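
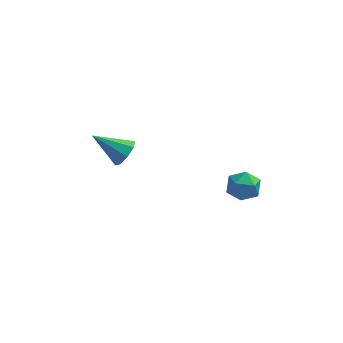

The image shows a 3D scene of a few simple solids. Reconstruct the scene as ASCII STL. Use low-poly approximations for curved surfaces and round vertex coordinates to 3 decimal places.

solid 
facet normal 0.363 0.761 0.538
outer loop
vertex 3.3 0.19 -2.318
vertex 3.458 -0.441 -1.532
vertex 4.191 -0.299 -2.227
endloop
endfacet
facet normal 0.487 0.859 -0.158
outer loop
vertex 3.3 0.19 -2.318
vertex 4.191 -0.299 -2.227
vertex 3.746 -0.215 -3.141
endloop
endfacet
facet normal -0.141 0.856 -0.497
outer loop
vertex 3.3 0.19 -2.318
vertex 3.746 -0.215 -3.141
vertex 2.739 -0.305 -3.011
endloop
endfacet
facet normal -0.653 0.757 -0.012
outer loop
vertex 3.3 0.19 -2.318
vertex 2.739 -0.305 -3.011
vertex 2.56 -0.444 -2.016
endloop
endfacet
facet normal -0.341 0.698 0.629
outer loop
vertex 3.3 0.19 -2.318
vertex 2.56 -0.444 -2.016
vertex 3.458 -0.441 -1.532
endloop
endfacet
facet normal 0.867 0.303 -0.394
outer loop
vertex 3.746 -0.215 -3.141
vertex 4.191 -0.299 -2.227
vertex 4.18 -1.096 -2.864
endloop
endfacet
facet normal 0.666 0.145 0.732
outer loop
vertex 4.191 -0.299 -2.227
vertex 3.458 -0.441 -1.532
vertex 4.001 -1.235 -1.869
endloop
endfacet
facet normal -0.474 0.043 0.879
outer loop
vertex 3.458 -0.441 -1.532
vertex 2.56 -0.444 -2.016
vertex 2.994 -1.325 -1.739
endloop
endfacet
facet normal -0.978 0.139 -0.157
outer loop
vertex 2.56 -0.444 -2.016
vertex 2.739 -0.305 -3.011
vertex 2.549 -1.241 -2.653
endloop
endfacet
facet normal -0.148 0.299 -0.943
outer loop
vertex 2.739 -0.305 -3.011
vertex 3.746 -0.215 -3.141
vertex 3.282 -1.099 -3.348
endloop
endfacet
facet normal 0.653 -0.757 0.012
outer loop
vertex 3.44 -1.73 -2.562
vertex 4.18 -1.096 -2.864
vertex 4.001 -1.235 -1.869
endloop
endfacet
facet normal 0.141 -0.856 0.497
outer loop
vertex 3.44 -1.73 -2.562
vertex 4.001 -1.235 -1.869
vertex 2.994 -1.325 -1.739
endloop
endfacet
facet normal -0.487 -0.859 0.158
outer loop
vertex 3.44 -1.73 -2.562
vertex 2.994 -1.325 -1.739
vertex 2.549 -1.241 -2.653
endloop
endfacet
facet normal -0.363 -0.761 -0.538
outer loop
vertex 3.44 -1.73 -2.562
vertex 2.549 -1.241 -2.653
vertex 3.282 -1.099 -3.348
endloop
endfacet
facet normal 0.341 -0.698 -0.629
outer loop
vertex 3.44 -1.73 -2.562
vertex 3.282 -1.099 -3.348
vertex 4.18 -1.096 -2.864
endloop
endfacet
facet normal 0.978 -0.139 0.157
outer loop
vertex 4.001 -1.235 -1.869
vertex 4.18 -1.096 -2.864
vertex 4.191 -0.299 -2.227
endloop
endfacet
facet normal 0.148 -0.299 0.943
outer loop
vertex 2.994 -1.325 -1.739
vertex 4.001 -1.235 -1.869
vertex 3.458 -0.441 -1.532
endloop
endfacet
facet normal -0.867 -0.303 0.394
outer loop
vertex 2.549 -1.241 -2.653
vertex 2.994 -1.325 -1.739
vertex 2.56 -0.444 -2.016
endloop
endfacet
facet normal -0.666 -0.145 -0.732
outer loop
vertex 3.282 -1.099 -3.348
vertex 2.549 -1.241 -2.653
vertex 2.739 -0.305 -3.011
endloop
endfacet
facet normal 0.474 -0.043 -0.879
outer loop
vertex 4.18 -1.096 -2.864
vertex 3.282 -1.099 -3.348
vertex 3.746 -0.215 -3.141
endloop
endfacet
facet normal 0.828 -0.036 -0.560
outer loop
vertex -2.25 -1.363 0.537
vertex -2.733 -1.186 -0.189
vertex -2.303 -0.695 0.416
endloop
endfacet
facet normal 0.210 0.190 0.959
outer loop
vertex -2.25 -1.363 0.537
vertex -2.303 -0.695 0.416
vertex -4.447 -1.114 0.969
endloop
endfacet
facet normal 0.827 -0.034 -0.560
outer loop
vertex -2.303 -0.695 0.416
vertex -2.733 -1.186 -0.189
vertex -2.609 -0.314 -0.059
endloop
endfacet
facet normal 0.008 0.782 0.623
outer loop
vertex -2.303 -0.695 0.416
vertex -2.609 -0.314 -0.059
vertex -4.447 -1.114 0.969
endloop
endfacet
facet normal 0.828 -0.034 -0.560
outer loop
vertex -2.609 -0.314 -0.059
vertex -2.733 -1.186 -0.189
vertex -2.987 -0.444 -0.61
endloop
endfacet
facet normal -0.379 0.924 0.042
outer loop
vertex -2.609 -0.314 -0.059
vertex -2.987 -0.444 -0.61
vertex -4.447 -1.114 0.969
endloop
endfacet
facet normal 0.828 -0.034 -0.559
outer loop
vertex -2.987 -0.444 -0.61
vertex -2.733 -1.186 -0.189
vertex -3.216 -1.008 -0.915
endloop
endfacet
facet normal -0.722 0.532 -0.442
outer loop
vertex -2.987 -0.444 -0.61
vertex -3.216 -1.008 -0.915
vertex -4.447 -1.114 0.969
endloop
endfacet
facet normal 0.828 -0.035 -0.559
outer loop
vertex -3.216 -1.008 -0.915
vertex -2.733 -1.186 -0.189
vertex -3.163 -1.676 -0.795
endloop
endfacet
facet normal -0.822 -0.163 -0.546
outer loop
vertex -3.216 -1.008 -0.915
vertex -3.163 -1.676 -0.795
vertex -4.447 -1.114 0.969
endloop
endfacet
facet normal 0.828 -0.034 -0.560
outer loop
vertex -3.163 -1.676 -0.795
vertex -2.733 -1.186 -0.189
vertex -2.857 -2.057 -0.32
endloop
endfacet
facet normal -0.619 -0.757 -0.209
outer loop
vertex -3.163 -1.676 -0.795
vertex -2.857 -2.057 -0.32
vertex -4.447 -1.114 0.969
endloop
endfacet
facet normal 0.828 -0.034 -0.559
outer loop
vertex -2.857 -2.057 -0.32
vertex -2.733 -1.186 -0.189
vertex -2.479 -1.927 0.232
endloop
endfacet
facet normal -0.232 -0.899 0.371
outer loop
vertex -2.857 -2.057 -0.32
vertex -2.479 -1.927 0.232
vertex -4.447 -1.114 0.969
endloop
endfacet
facet normal 0.828 -0.034 -0.559
outer loop
vertex -2.479 -1.927 0.232
vertex -2.733 -1.186 -0.189
vertex -2.25 -1.363 0.537
endloop
endfacet
facet normal 0.111 -0.507 0.855
outer loop
vertex -2.479 -1.927 0.232
vertex -2.25 -1.363 0.537
vertex -4.447 -1.114 0.969
endloop
endfacet

endsolid


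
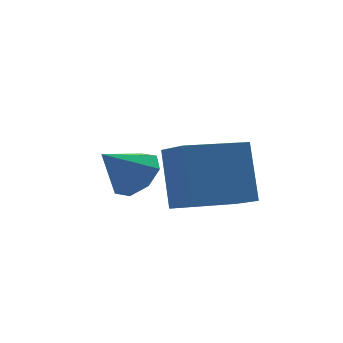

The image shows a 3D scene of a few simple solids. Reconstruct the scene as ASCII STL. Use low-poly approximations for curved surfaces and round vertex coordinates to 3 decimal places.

solid 
facet normal 0.704 0.040 -0.709
outer loop
vertex 1.201 4.466 -0.774
vertex 0.752 3.81 -1.256
vertex 0.727 4.74 -1.229
endloop
endfacet
facet normal -0.126 0.786 0.605
outer loop
vertex 1.201 4.466 -0.774
vertex 0.727 4.74 -1.229
vertex -0.332 3.75 -0.164
endloop
endfacet
facet normal 0.703 0.040 -0.710
outer loop
vertex 0.727 4.74 -1.229
vertex 0.752 3.81 -1.256
vertex 0.267 4.469 -1.7
endloop
endfacet
facet normal -0.601 0.788 0.134
outer loop
vertex 0.727 4.74 -1.229
vertex 0.267 4.469 -1.7
vertex -0.332 3.75 -0.164
endloop
endfacet
facet normal 0.703 0.040 -0.710
outer loop
vertex 0.267 4.469 -1.7
vertex 0.752 3.81 -1.256
vertex 0.091 3.812 -1.911
endloop
endfacet
facet normal -0.925 0.316 -0.213
outer loop
vertex 0.267 4.469 -1.7
vertex 0.091 3.812 -1.911
vertex -0.332 3.75 -0.164
endloop
endfacet
facet normal 0.703 0.040 -0.710
outer loop
vertex 0.091 3.812 -1.911
vertex 0.752 3.81 -1.256
vertex 0.302 3.154 -1.739
endloop
endfacet
facet normal -0.907 -0.352 -0.232
outer loop
vertex 0.091 3.812 -1.911
vertex 0.302 3.154 -1.739
vertex -0.332 3.75 -0.164
endloop
endfacet
facet normal 0.704 0.040 -0.709
outer loop
vertex 0.302 3.154 -1.739
vertex 0.752 3.81 -1.256
vertex 0.776 2.881 -1.284
endloop
endfacet
facet normal -0.559 -0.825 0.087
outer loop
vertex 0.302 3.154 -1.739
vertex 0.776 2.881 -1.284
vertex -0.332 3.75 -0.164
endloop
endfacet
facet normal 0.703 0.040 -0.710
outer loop
vertex 0.776 2.881 -1.284
vertex 0.752 3.81 -1.256
vertex 1.236 3.152 -0.813
endloop
endfacet
facet normal -0.084 -0.826 0.557
outer loop
vertex 0.776 2.881 -1.284
vertex 1.236 3.152 -0.813
vertex -0.332 3.75 -0.164
endloop
endfacet
facet normal 0.703 0.040 -0.710
outer loop
vertex 1.236 3.152 -0.813
vertex 0.752 3.81 -1.256
vertex 1.412 3.809 -0.602
endloop
endfacet
facet normal 0.239 -0.354 0.904
outer loop
vertex 1.236 3.152 -0.813
vertex 1.412 3.809 -0.602
vertex -0.332 3.75 -0.164
endloop
endfacet
facet normal 0.703 0.040 -0.710
outer loop
vertex 1.412 3.809 -0.602
vertex 0.752 3.81 -1.256
vertex 1.201 4.466 -0.774
endloop
endfacet
facet normal 0.221 0.313 0.924
outer loop
vertex 1.412 3.809 -0.602
vertex 1.201 4.466 -0.774
vertex -0.332 3.75 -0.164
endloop
endfacet
facet normal -0.987 -0.058 0.148
outer loop
vertex 0.838 -0.047 -0.638
vertex 1.045 1.024 1.156
vertex 0.672 1.094 -1.3
endloop
endfacet
facet normal -0.099 -0.510 -0.854
outer loop
vertex 2.775 1.216 -1.616
vertex 0.838 -0.047 -0.638
vertex 0.672 1.094 -1.3
endloop
endfacet
facet normal -0.987 -0.058 0.148
outer loop
vertex 0.672 1.094 -1.3
vertex 1.045 1.024 1.156
vertex 0.879 2.165 0.494
endloop
endfacet
facet normal -0.125 0.858 -0.498
outer loop
vertex 0.879 2.165 0.494
vertex 2.775 1.216 -1.616
vertex 0.672 1.094 -1.3
endloop
endfacet
facet normal 0.125 -0.858 0.498
outer loop
vertex 0.838 -0.047 -0.638
vertex 3.148 1.146 0.84
vertex 1.045 1.024 1.156
endloop
endfacet
facet normal -0.099 -0.510 -0.854
outer loop
vertex 2.941 0.075 -0.954
vertex 0.838 -0.047 -0.638
vertex 2.775 1.216 -1.616
endloop
endfacet
facet normal 0.125 -0.858 0.498
outer loop
vertex 2.941 0.075 -0.954
vertex 3.148 1.146 0.84
vertex 0.838 -0.047 -0.638
endloop
endfacet
facet normal 0.099 0.510 0.854
outer loop
vertex 1.045 1.024 1.156
vertex 3.148 1.146 0.84
vertex 0.879 2.165 0.494
endloop
endfacet
facet normal -0.125 0.858 -0.498
outer loop
vertex 2.982 2.287 0.178
vertex 2.775 1.216 -1.616
vertex 0.879 2.165 0.494
endloop
endfacet
facet normal 0.099 0.510 0.854
outer loop
vertex 0.879 2.165 0.494
vertex 3.148 1.146 0.84
vertex 2.982 2.287 0.178
endloop
endfacet
facet normal 0.987 0.058 -0.148
outer loop
vertex 2.982 2.287 0.178
vertex 2.941 0.075 -0.954
vertex 2.775 1.216 -1.616
endloop
endfacet
facet normal 0.987 0.058 -0.148
outer loop
vertex 3.148 1.146 0.84
vertex 2.941 0.075 -0.954
vertex 2.982 2.287 0.178
endloop
endfacet

endsolid


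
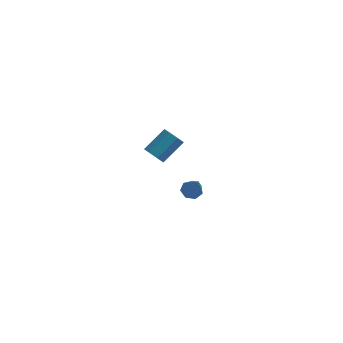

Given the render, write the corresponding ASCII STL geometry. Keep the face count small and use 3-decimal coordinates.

solid 
facet normal -0.492 -0.632 -0.598
outer loop
vertex 1.762 -1.981 1.966
vertex 1.45 -2.121 2.371
vertex 1.379 -1.732 2.018
endloop
endfacet
facet normal 0.253 0.554 -0.793
outer loop
vertex 1.762 -1.981 1.966
vertex 1.379 -1.732 2.018
vertex 2.403 -1.16 2.744
endloop
endfacet
facet normal 0.253 0.553 -0.793
outer loop
vertex 2.403 -1.16 2.744
vertex 1.379 -1.732 2.018
vertex 2.02 -0.91 2.796
endloop
endfacet
facet normal 0.493 0.632 0.598
outer loop
vertex 2.403 -1.16 2.744
vertex 2.02 -0.91 2.796
vertex 2.09 -1.299 3.149
endloop
endfacet
facet normal -0.494 -0.632 -0.597
outer loop
vertex 1.379 -1.732 2.018
vertex 1.45 -2.121 2.371
vertex 1.05 -1.775 2.336
endloop
endfacet
facet normal -0.493 0.769 -0.406
outer loop
vertex 1.379 -1.732 2.018
vertex 1.05 -1.775 2.336
vertex 2.02 -0.91 2.796
endloop
endfacet
facet normal -0.493 0.769 -0.407
outer loop
vertex 2.02 -0.91 2.796
vertex 1.05 -1.775 2.336
vertex 1.69 -0.954 3.113
endloop
endfacet
facet normal 0.491 0.632 0.599
outer loop
vertex 2.02 -0.91 2.796
vertex 1.69 -0.954 3.113
vertex 2.09 -1.299 3.149
endloop
endfacet
facet normal -0.493 -0.631 -0.599
outer loop
vertex 1.05 -1.775 2.336
vertex 1.45 -2.121 2.371
vertex 1.021 -2.079 2.68
endloop
endfacet
facet normal -0.868 0.406 0.286
outer loop
vertex 1.05 -1.775 2.336
vertex 1.021 -2.079 2.68
vertex 1.69 -0.954 3.113
endloop
endfacet
facet normal -0.868 0.407 0.284
outer loop
vertex 1.69 -0.954 3.113
vertex 1.021 -2.079 2.68
vertex 1.661 -1.257 3.458
endloop
endfacet
facet normal 0.492 0.633 0.597
outer loop
vertex 1.69 -0.954 3.113
vertex 1.661 -1.257 3.458
vertex 2.09 -1.299 3.149
endloop
endfacet
facet normal -0.492 -0.633 -0.597
outer loop
vertex 1.021 -2.079 2.68
vertex 1.45 -2.121 2.371
vertex 1.316 -2.414 2.792
endloop
endfacet
facet normal -0.589 -0.264 0.764
outer loop
vertex 1.021 -2.079 2.68
vertex 1.316 -2.414 2.792
vertex 1.661 -1.257 3.458
endloop
endfacet
facet normal -0.588 -0.265 0.764
outer loop
vertex 1.661 -1.257 3.458
vertex 1.316 -2.414 2.792
vertex 1.956 -1.592 3.569
endloop
endfacet
facet normal 0.493 0.632 0.598
outer loop
vertex 1.661 -1.257 3.458
vertex 1.956 -1.592 3.569
vertex 2.09 -1.299 3.149
endloop
endfacet
facet normal -0.494 -0.632 -0.597
outer loop
vertex 1.316 -2.414 2.792
vertex 1.45 -2.121 2.371
vertex 1.711 -2.529 2.587
endloop
endfacet
facet normal 0.133 -0.733 0.667
outer loop
vertex 1.316 -2.414 2.792
vertex 1.711 -2.529 2.587
vertex 1.956 -1.592 3.569
endloop
endfacet
facet normal 0.133 -0.733 0.667
outer loop
vertex 1.956 -1.592 3.569
vertex 1.711 -2.529 2.587
vertex 2.351 -1.707 3.364
endloop
endfacet
facet normal 0.494 0.631 0.598
outer loop
vertex 1.956 -1.592 3.569
vertex 2.351 -1.707 3.364
vertex 2.09 -1.299 3.149
endloop
endfacet
facet normal -0.492 -0.632 -0.599
outer loop
vertex 1.711 -2.529 2.587
vertex 1.45 -2.121 2.371
vertex 1.91 -2.336 2.22
endloop
endfacet
facet normal 0.756 -0.652 0.067
outer loop
vertex 1.711 -2.529 2.587
vertex 1.91 -2.336 2.22
vertex 2.351 -1.707 3.364
endloop
endfacet
facet normal 0.756 -0.652 0.067
outer loop
vertex 2.351 -1.707 3.364
vertex 1.91 -2.336 2.22
vertex 2.55 -1.514 2.997
endloop
endfacet
facet normal 0.493 0.631 0.599
outer loop
vertex 2.351 -1.707 3.364
vertex 2.55 -1.514 2.997
vertex 2.09 -1.299 3.149
endloop
endfacet
facet normal -0.492 -0.633 -0.598
outer loop
vertex 1.91 -2.336 2.22
vertex 1.45 -2.121 2.371
vertex 1.762 -1.981 1.966
endloop
endfacet
facet normal 0.809 -0.079 -0.582
outer loop
vertex 1.91 -2.336 2.22
vertex 1.762 -1.981 1.966
vertex 2.55 -1.514 2.997
endloop
endfacet
facet normal 0.809 -0.080 -0.582
outer loop
vertex 2.55 -1.514 2.997
vertex 1.762 -1.981 1.966
vertex 2.403 -1.16 2.744
endloop
endfacet
facet normal 0.493 0.632 0.598
outer loop
vertex 2.55 -1.514 2.997
vertex 2.403 -1.16 2.744
vertex 2.09 -1.299 3.149
endloop
endfacet
facet normal -0.315 0.471 -0.824
outer loop
vertex 2.169 2.013 -3.589
vertex 1.907 2.352 -3.295
vertex 2.397 2.382 -3.465
endloop
endfacet
facet normal 0.860 -0.453 -0.235
outer loop
vertex 2.169 2.013 -3.589
vertex 2.397 2.382 -3.465
vertex 2.393 1.628 -2.025
endloop
endfacet
facet normal -0.315 0.471 -0.824
outer loop
vertex 2.397 2.382 -3.465
vertex 1.907 2.352 -3.295
vertex 2.256 2.729 -3.213
endloop
endfacet
facet normal 0.949 0.278 0.148
outer loop
vertex 2.397 2.382 -3.465
vertex 2.256 2.729 -3.213
vertex 2.393 1.628 -2.025
endloop
endfacet
facet normal -0.314 0.470 -0.825
outer loop
vertex 2.256 2.729 -3.213
vertex 1.907 2.352 -3.295
vertex 1.851 2.792 -3.023
endloop
endfacet
facet normal 0.390 0.697 0.601
outer loop
vertex 2.256 2.729 -3.213
vertex 1.851 2.792 -3.023
vertex 2.393 1.628 -2.025
endloop
endfacet
facet normal -0.317 0.469 -0.824
outer loop
vertex 1.851 2.792 -3.023
vertex 1.907 2.352 -3.295
vertex 1.489 2.523 -3.037
endloop
endfacet
facet normal -0.392 0.487 0.781
outer loop
vertex 1.851 2.792 -3.023
vertex 1.489 2.523 -3.037
vertex 2.393 1.628 -2.025
endloop
endfacet
facet normal -0.316 0.470 -0.824
outer loop
vertex 1.489 2.523 -3.037
vertex 1.907 2.352 -3.295
vertex 1.441 2.126 -3.245
endloop
endfacet
facet normal -0.810 -0.192 0.554
outer loop
vertex 1.489 2.523 -3.037
vertex 1.441 2.126 -3.245
vertex 2.393 1.628 -2.025
endloop
endfacet
facet normal -0.316 0.470 -0.824
outer loop
vertex 1.441 2.126 -3.245
vertex 1.907 2.352 -3.295
vertex 1.744 1.899 -3.491
endloop
endfacet
facet normal -0.549 -0.831 0.090
outer loop
vertex 1.441 2.126 -3.245
vertex 1.744 1.899 -3.491
vertex 2.393 1.628 -2.025
endloop
endfacet
facet normal -0.316 0.470 -0.824
outer loop
vertex 1.744 1.899 -3.491
vertex 1.907 2.352 -3.295
vertex 2.169 2.013 -3.589
endloop
endfacet
facet normal 0.194 -0.946 -0.261
outer loop
vertex 1.744 1.899 -3.491
vertex 2.169 2.013 -3.589
vertex 2.393 1.628 -2.025
endloop
endfacet

endsolid


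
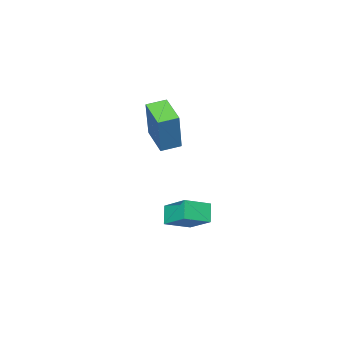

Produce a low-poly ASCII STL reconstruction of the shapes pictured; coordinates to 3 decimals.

solid 
facet normal -0.903 0.396 0.168
outer loop
vertex 2.152 -3.886 5.264
vertex 2.65 -2.546 4.777
vertex 1.552 -4.397 3.242
endloop
endfacet
facet normal -0.330 -0.887 0.322
outer loop
vertex 2.41 -4.774 3.083
vertex 2.152 -3.886 5.264
vertex 1.552 -4.397 3.242
endloop
endfacet
facet normal -0.903 0.397 0.167
outer loop
vertex 1.552 -4.397 3.242
vertex 2.65 -2.546 4.777
vertex 2.051 -3.057 2.755
endloop
endfacet
facet normal -0.276 -0.236 -0.932
outer loop
vertex 2.051 -3.057 2.755
vertex 2.41 -4.774 3.083
vertex 1.552 -4.397 3.242
endloop
endfacet
facet normal 0.276 0.236 0.932
outer loop
vertex 2.152 -3.886 5.264
vertex 3.508 -2.923 4.618
vertex 2.65 -2.546 4.777
endloop
endfacet
facet normal -0.330 -0.887 0.322
outer loop
vertex 3.009 -4.263 5.105
vertex 2.152 -3.886 5.264
vertex 2.41 -4.774 3.083
endloop
endfacet
facet normal 0.277 0.236 0.932
outer loop
vertex 3.009 -4.263 5.105
vertex 3.508 -2.923 4.618
vertex 2.152 -3.886 5.264
endloop
endfacet
facet normal 0.330 0.887 -0.322
outer loop
vertex 2.65 -2.546 4.777
vertex 3.508 -2.923 4.618
vertex 2.051 -3.057 2.755
endloop
endfacet
facet normal -0.277 -0.236 -0.932
outer loop
vertex 2.908 -3.434 2.596
vertex 2.41 -4.774 3.083
vertex 2.051 -3.057 2.755
endloop
endfacet
facet normal 0.330 0.887 -0.322
outer loop
vertex 2.051 -3.057 2.755
vertex 3.508 -2.923 4.618
vertex 2.908 -3.434 2.596
endloop
endfacet
facet normal 0.903 -0.396 -0.167
outer loop
vertex 2.908 -3.434 2.596
vertex 3.009 -4.263 5.105
vertex 2.41 -4.774 3.083
endloop
endfacet
facet normal 0.902 -0.397 -0.167
outer loop
vertex 3.508 -2.923 4.618
vertex 3.009 -4.263 5.105
vertex 2.908 -3.434 2.596
endloop
endfacet
facet normal -0.453 -0.475 0.755
outer loop
vertex 3.008 -1.817 0.285
vertex 1.832 -1.454 -0.192
vertex 2.951 -3.146 -0.586
endloop
endfacet
facet normal 0.891 -0.275 0.361
outer loop
vertex 3.408 -2.666 -1.348
vertex 3.008 -1.817 0.285
vertex 2.951 -3.146 -0.586
endloop
endfacet
facet normal -0.453 -0.475 0.755
outer loop
vertex 2.951 -3.146 -0.586
vertex 1.832 -1.454 -0.192
vertex 1.775 -2.783 -1.063
endloop
endfacet
facet normal -0.036 -0.836 -0.548
outer loop
vertex 1.775 -2.783 -1.063
vertex 3.408 -2.666 -1.348
vertex 2.951 -3.146 -0.586
endloop
endfacet
facet normal 0.036 0.836 0.548
outer loop
vertex 3.008 -1.817 0.285
vertex 2.289 -0.974 -0.954
vertex 1.832 -1.454 -0.192
endloop
endfacet
facet normal 0.891 -0.275 0.361
outer loop
vertex 3.465 -1.337 -0.477
vertex 3.008 -1.817 0.285
vertex 3.408 -2.666 -1.348
endloop
endfacet
facet normal 0.036 0.836 0.548
outer loop
vertex 3.465 -1.337 -0.477
vertex 2.289 -0.974 -0.954
vertex 3.008 -1.817 0.285
endloop
endfacet
facet normal -0.891 0.275 -0.361
outer loop
vertex 1.832 -1.454 -0.192
vertex 2.289 -0.974 -0.954
vertex 1.775 -2.783 -1.063
endloop
endfacet
facet normal -0.036 -0.836 -0.548
outer loop
vertex 2.232 -2.303 -1.825
vertex 3.408 -2.666 -1.348
vertex 1.775 -2.783 -1.063
endloop
endfacet
facet normal -0.891 0.275 -0.361
outer loop
vertex 1.775 -2.783 -1.063
vertex 2.289 -0.974 -0.954
vertex 2.232 -2.303 -1.825
endloop
endfacet
facet normal 0.453 0.475 -0.755
outer loop
vertex 2.232 -2.303 -1.825
vertex 3.465 -1.337 -0.477
vertex 3.408 -2.666 -1.348
endloop
endfacet
facet normal 0.453 0.475 -0.755
outer loop
vertex 2.289 -0.974 -0.954
vertex 3.465 -1.337 -0.477
vertex 2.232 -2.303 -1.825
endloop
endfacet

endsolid


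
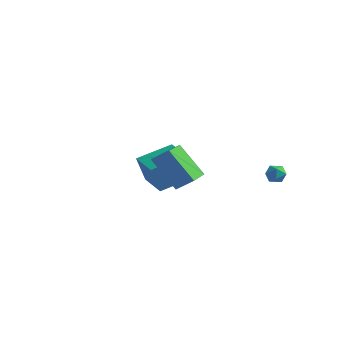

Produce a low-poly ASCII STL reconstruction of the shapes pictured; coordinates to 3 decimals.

solid 
facet normal -0.699 -0.415 -0.582
outer loop
vertex 2.344 -4.432 4.545
vertex 1.51 -2.645 4.274
vertex 3.595 -4.11 2.814
endloop
endfacet
facet normal 0.419 -0.898 0.136
outer loop
vertex 4.33 -3.675 3.426
vertex 2.344 -4.432 4.545
vertex 3.595 -4.11 2.814
endloop
endfacet
facet normal -0.699 -0.414 -0.583
outer loop
vertex 3.595 -4.11 2.814
vertex 1.51 -2.645 4.274
vertex 2.762 -2.323 2.544
endloop
endfacet
facet normal 0.579 0.149 -0.801
outer loop
vertex 2.762 -2.323 2.544
vertex 4.33 -3.675 3.426
vertex 3.595 -4.11 2.814
endloop
endfacet
facet normal -0.579 -0.149 0.801
outer loop
vertex 2.344 -4.432 4.545
vertex 2.245 -2.21 4.886
vertex 1.51 -2.645 4.274
endloop
endfacet
facet normal 0.419 -0.898 0.136
outer loop
vertex 3.078 -3.997 5.156
vertex 2.344 -4.432 4.545
vertex 4.33 -3.675 3.426
endloop
endfacet
facet normal -0.579 -0.149 0.802
outer loop
vertex 3.078 -3.997 5.156
vertex 2.245 -2.21 4.886
vertex 2.344 -4.432 4.545
endloop
endfacet
facet normal -0.418 0.898 -0.136
outer loop
vertex 1.51 -2.645 4.274
vertex 2.245 -2.21 4.886
vertex 2.762 -2.323 2.544
endloop
endfacet
facet normal 0.579 0.149 -0.802
outer loop
vertex 3.496 -1.888 3.155
vertex 4.33 -3.675 3.426
vertex 2.762 -2.323 2.544
endloop
endfacet
facet normal -0.419 0.898 -0.136
outer loop
vertex 2.762 -2.323 2.544
vertex 2.245 -2.21 4.886
vertex 3.496 -1.888 3.155
endloop
endfacet
facet normal 0.699 0.415 0.583
outer loop
vertex 3.496 -1.888 3.155
vertex 3.078 -3.997 5.156
vertex 4.33 -3.675 3.426
endloop
endfacet
facet normal 0.699 0.414 0.583
outer loop
vertex 2.245 -2.21 4.886
vertex 3.078 -3.997 5.156
vertex 3.496 -1.888 3.155
endloop
endfacet
facet normal -0.907 0.226 0.355
outer loop
vertex 3.275 3.244 1.719
vertex 3.516 3.299 2.3
vertex 3.492 3.802 1.919
endloop
endfacet
facet normal -0.838 0.441 -0.322
outer loop
vertex 3.275 3.244 1.719
vertex 3.492 3.802 1.919
vertex 3.615 3.607 1.332
endloop
endfacet
facet normal -0.682 -0.129 -0.720
outer loop
vertex 3.275 3.244 1.719
vertex 3.615 3.607 1.332
vertex 3.715 2.984 1.349
endloop
endfacet
facet normal -0.655 -0.698 -0.289
outer loop
vertex 3.275 3.244 1.719
vertex 3.715 2.984 1.349
vertex 3.653 2.794 1.948
endloop
endfacet
facet normal -0.795 -0.477 0.375
outer loop
vertex 3.275 3.244 1.719
vertex 3.653 2.794 1.948
vertex 3.516 3.299 2.3
endloop
endfacet
facet normal -0.283 0.891 -0.355
outer loop
vertex 3.615 3.607 1.332
vertex 3.492 3.802 1.919
vertex 4.067 3.886 1.672
endloop
endfacet
facet normal -0.396 0.542 0.741
outer loop
vertex 3.492 3.802 1.919
vertex 3.516 3.299 2.3
vertex 4.005 3.696 2.271
endloop
endfacet
facet normal -0.213 -0.597 0.773
outer loop
vertex 3.516 3.299 2.3
vertex 3.653 2.794 1.948
vertex 4.105 3.073 2.288
endloop
endfacet
facet normal 0.010 -0.953 -0.301
outer loop
vertex 3.653 2.794 1.948
vertex 3.715 2.984 1.349
vertex 4.228 2.878 1.701
endloop
endfacet
facet normal -0.033 -0.033 -0.999
outer loop
vertex 3.715 2.984 1.349
vertex 3.615 3.607 1.332
vertex 4.204 3.381 1.32
endloop
endfacet
facet normal 0.655 0.698 0.289
outer loop
vertex 4.445 3.436 1.901
vertex 4.067 3.886 1.672
vertex 4.005 3.696 2.271
endloop
endfacet
facet normal 0.682 0.129 0.720
outer loop
vertex 4.445 3.436 1.901
vertex 4.005 3.696 2.271
vertex 4.105 3.073 2.288
endloop
endfacet
facet normal 0.838 -0.441 0.322
outer loop
vertex 4.445 3.436 1.901
vertex 4.105 3.073 2.288
vertex 4.228 2.878 1.701
endloop
endfacet
facet normal 0.907 -0.226 -0.355
outer loop
vertex 4.445 3.436 1.901
vertex 4.228 2.878 1.701
vertex 4.204 3.381 1.32
endloop
endfacet
facet normal 0.795 0.477 -0.375
outer loop
vertex 4.445 3.436 1.901
vertex 4.204 3.381 1.32
vertex 4.067 3.886 1.672
endloop
endfacet
facet normal -0.010 0.953 0.301
outer loop
vertex 4.005 3.696 2.271
vertex 4.067 3.886 1.672
vertex 3.492 3.802 1.919
endloop
endfacet
facet normal 0.033 0.033 0.999
outer loop
vertex 4.105 3.073 2.288
vertex 4.005 3.696 2.271
vertex 3.516 3.299 2.3
endloop
endfacet
facet normal 0.283 -0.891 0.355
outer loop
vertex 4.228 2.878 1.701
vertex 4.105 3.073 2.288
vertex 3.653 2.794 1.948
endloop
endfacet
facet normal 0.396 -0.542 -0.741
outer loop
vertex 4.204 3.381 1.32
vertex 4.228 2.878 1.701
vertex 3.715 2.984 1.349
endloop
endfacet
facet normal 0.213 0.597 -0.773
outer loop
vertex 4.067 3.886 1.672
vertex 4.204 3.381 1.32
vertex 3.615 3.607 1.332
endloop
endfacet
facet normal -0.904 0.407 0.130
outer loop
vertex -3.667 1.347 1.702
vertex -2.754 3.137 2.44
vertex -3.611 2.004 0.038
endloop
endfacet
facet normal -0.427 -0.836 -0.345
outer loop
vertex -1.966 1.263 -0.2
vertex -3.667 1.347 1.702
vertex -3.611 2.004 0.038
endloop
endfacet
facet normal -0.904 0.407 0.131
outer loop
vertex -3.611 2.004 0.038
vertex -2.754 3.137 2.44
vertex -2.699 3.794 0.776
endloop
endfacet
facet normal 0.031 0.367 -0.930
outer loop
vertex -2.699 3.794 0.776
vertex -1.966 1.263 -0.2
vertex -3.611 2.004 0.038
endloop
endfacet
facet normal -0.031 -0.367 0.930
outer loop
vertex -3.667 1.347 1.702
vertex -1.109 2.396 2.202
vertex -2.754 3.137 2.44
endloop
endfacet
facet normal -0.426 -0.836 -0.344
outer loop
vertex -2.021 0.606 1.464
vertex -3.667 1.347 1.702
vertex -1.966 1.263 -0.2
endloop
endfacet
facet normal -0.031 -0.367 0.930
outer loop
vertex -2.021 0.606 1.464
vertex -1.109 2.396 2.202
vertex -3.667 1.347 1.702
endloop
endfacet
facet normal 0.427 0.836 0.344
outer loop
vertex -2.754 3.137 2.44
vertex -1.109 2.396 2.202
vertex -2.699 3.794 0.776
endloop
endfacet
facet normal 0.031 0.367 -0.930
outer loop
vertex -1.053 3.053 0.538
vertex -1.966 1.263 -0.2
vertex -2.699 3.794 0.776
endloop
endfacet
facet normal 0.426 0.836 0.345
outer loop
vertex -2.699 3.794 0.776
vertex -1.109 2.396 2.202
vertex -1.053 3.053 0.538
endloop
endfacet
facet normal 0.904 -0.407 -0.131
outer loop
vertex -1.053 3.053 0.538
vertex -2.021 0.606 1.464
vertex -1.966 1.263 -0.2
endloop
endfacet
facet normal 0.904 -0.407 -0.130
outer loop
vertex -1.109 2.396 2.202
vertex -2.021 0.606 1.464
vertex -1.053 3.053 0.538
endloop
endfacet

endsolid


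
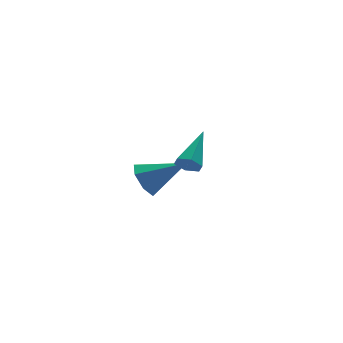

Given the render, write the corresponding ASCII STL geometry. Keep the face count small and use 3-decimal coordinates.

solid 
facet normal -0.629 -0.598 -0.497
outer loop
vertex 0.863 -1.719 -0.96
vertex 0.441 -1.618 -0.547
vertex 0.481 -1.261 -1.027
endloop
endfacet
facet normal 0.590 0.388 -0.708
outer loop
vertex 0.863 -1.719 -0.96
vertex 0.481 -1.261 -1.027
vertex 1.699 -0.422 0.447
endloop
endfacet
facet normal -0.629 -0.598 -0.497
outer loop
vertex 0.481 -1.261 -1.027
vertex 0.441 -1.618 -0.547
vertex 0.059 -1.16 -0.614
endloop
endfacet
facet normal -0.160 0.909 -0.385
outer loop
vertex 0.481 -1.261 -1.027
vertex 0.059 -1.16 -0.614
vertex 1.699 -0.422 0.447
endloop
endfacet
facet normal -0.630 -0.598 -0.496
outer loop
vertex 0.059 -1.16 -0.614
vertex 0.441 -1.618 -0.547
vertex 0.018 -1.516 -0.133
endloop
endfacet
facet normal -0.591 0.672 0.447
outer loop
vertex 0.059 -1.16 -0.614
vertex 0.018 -1.516 -0.133
vertex 1.699 -0.422 0.447
endloop
endfacet
facet normal -0.630 -0.598 -0.496
outer loop
vertex 0.018 -1.516 -0.133
vertex 0.441 -1.618 -0.547
vertex 0.4 -1.974 -0.066
endloop
endfacet
facet normal -0.273 -0.088 0.958
outer loop
vertex 0.018 -1.516 -0.133
vertex 0.4 -1.974 -0.066
vertex 1.699 -0.422 0.447
endloop
endfacet
facet normal -0.630 -0.598 -0.496
outer loop
vertex 0.4 -1.974 -0.066
vertex 0.441 -1.618 -0.547
vertex 0.822 -2.075 -0.48
endloop
endfacet
facet normal 0.477 -0.609 0.634
outer loop
vertex 0.4 -1.974 -0.066
vertex 0.822 -2.075 -0.48
vertex 1.699 -0.422 0.447
endloop
endfacet
facet normal -0.629 -0.598 -0.497
outer loop
vertex 0.822 -2.075 -0.48
vertex 0.441 -1.618 -0.547
vertex 0.863 -1.719 -0.96
endloop
endfacet
facet normal 0.908 -0.371 -0.197
outer loop
vertex 0.822 -2.075 -0.48
vertex 0.863 -1.719 -0.96
vertex 1.699 -0.422 0.447
endloop
endfacet
facet normal -0.756 0.403 -0.517
outer loop
vertex 1.647 3.809 -5.202
vertex 1.142 3.875 -4.412
vertex 1.732 4.505 -4.784
endloop
endfacet
facet normal 0.885 0.155 -0.438
outer loop
vertex 1.647 3.809 -5.202
vertex 1.732 4.505 -4.784
vertex 2.698 3.045 -3.348
endloop
endfacet
facet normal -0.756 0.403 -0.516
outer loop
vertex 1.732 4.505 -4.784
vertex 1.142 3.875 -4.412
vertex 1.373 4.726 -4.086
endloop
endfacet
facet normal 0.736 0.655 0.171
outer loop
vertex 1.732 4.505 -4.784
vertex 1.373 4.726 -4.086
vertex 2.698 3.045 -3.348
endloop
endfacet
facet normal -0.755 0.403 -0.517
outer loop
vertex 1.373 4.726 -4.086
vertex 1.142 3.875 -4.412
vertex 0.839 4.306 -3.634
endloop
endfacet
facet normal 0.248 0.546 0.800
outer loop
vertex 1.373 4.726 -4.086
vertex 0.839 4.306 -3.634
vertex 2.698 3.045 -3.348
endloop
endfacet
facet normal -0.756 0.402 -0.517
outer loop
vertex 0.839 4.306 -3.634
vertex 1.142 3.875 -4.412
vertex 0.534 3.562 -3.767
endloop
endfacet
facet normal -0.210 -0.088 0.974
outer loop
vertex 0.839 4.306 -3.634
vertex 0.534 3.562 -3.767
vertex 2.698 3.045 -3.348
endloop
endfacet
facet normal -0.756 0.403 -0.517
outer loop
vertex 0.534 3.562 -3.767
vertex 1.142 3.875 -4.412
vertex 0.686 3.053 -4.386
endloop
endfacet
facet normal -0.294 -0.772 0.563
outer loop
vertex 0.534 3.562 -3.767
vertex 0.686 3.053 -4.386
vertex 2.698 3.045 -3.348
endloop
endfacet
facet normal -0.755 0.403 -0.517
outer loop
vertex 0.686 3.053 -4.386
vertex 1.142 3.875 -4.412
vertex 1.182 3.163 -5.025
endloop
endfacet
facet normal 0.060 -0.990 -0.124
outer loop
vertex 0.686 3.053 -4.386
vertex 1.182 3.163 -5.025
vertex 2.698 3.045 -3.348
endloop
endfacet
facet normal -0.756 0.402 -0.517
outer loop
vertex 1.182 3.163 -5.025
vertex 1.142 3.875 -4.412
vertex 1.647 3.809 -5.202
endloop
endfacet
facet normal 0.585 -0.577 -0.570
outer loop
vertex 1.182 3.163 -5.025
vertex 1.647 3.809 -5.202
vertex 2.698 3.045 -3.348
endloop
endfacet

endsolid


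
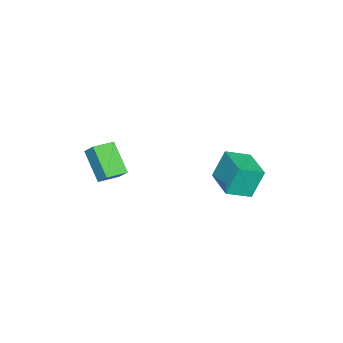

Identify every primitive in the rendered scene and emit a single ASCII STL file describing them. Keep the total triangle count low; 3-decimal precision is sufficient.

solid 
facet normal -0.631 0.676 -0.380
outer loop
vertex -1.837 2.144 1.865
vertex -0.306 3.581 1.881
vertex -1.346 1.64 0.154
endloop
endfacet
facet normal -0.729 -0.685 -0.007
outer loop
vertex -0.374 0.599 0.739
vertex -1.837 2.144 1.865
vertex -1.346 1.64 0.154
endloop
endfacet
facet normal -0.631 0.676 -0.380
outer loop
vertex -1.346 1.64 0.154
vertex -0.306 3.581 1.881
vertex 0.185 3.077 0.17
endloop
endfacet
facet normal 0.265 -0.272 -0.925
outer loop
vertex 0.185 3.077 0.17
vertex -0.374 0.599 0.739
vertex -1.346 1.64 0.154
endloop
endfacet
facet normal -0.265 0.272 0.925
outer loop
vertex -1.837 2.144 1.865
vertex 0.666 2.54 2.466
vertex -0.306 3.581 1.881
endloop
endfacet
facet normal -0.729 -0.685 -0.007
outer loop
vertex -0.865 1.103 2.45
vertex -1.837 2.144 1.865
vertex -0.374 0.599 0.739
endloop
endfacet
facet normal -0.265 0.272 0.925
outer loop
vertex -0.865 1.103 2.45
vertex 0.666 2.54 2.466
vertex -1.837 2.144 1.865
endloop
endfacet
facet normal 0.729 0.685 0.007
outer loop
vertex -0.306 3.581 1.881
vertex 0.666 2.54 2.466
vertex 0.185 3.077 0.17
endloop
endfacet
facet normal 0.265 -0.272 -0.925
outer loop
vertex 1.157 2.036 0.755
vertex -0.374 0.599 0.739
vertex 0.185 3.077 0.17
endloop
endfacet
facet normal 0.729 0.685 0.007
outer loop
vertex 0.185 3.077 0.17
vertex 0.666 2.54 2.466
vertex 1.157 2.036 0.755
endloop
endfacet
facet normal 0.631 -0.676 0.380
outer loop
vertex 1.157 2.036 0.755
vertex -0.865 1.103 2.45
vertex -0.374 0.599 0.739
endloop
endfacet
facet normal 0.631 -0.676 0.380
outer loop
vertex 0.666 2.54 2.466
vertex -0.865 1.103 2.45
vertex 1.157 2.036 0.755
endloop
endfacet
facet normal -0.856 0.510 -0.087
outer loop
vertex 2.307 -3.742 3.762
vertex 3.168 -2.543 2.312
vertex 1.985 -4.41 3.018
endloop
endfacet
facet normal -0.416 -0.580 0.701
outer loop
vertex 3.072 -5.057 3.128
vertex 2.307 -3.742 3.762
vertex 1.985 -4.41 3.018
endloop
endfacet
facet normal -0.856 0.510 -0.086
outer loop
vertex 1.985 -4.41 3.018
vertex 3.168 -2.543 2.312
vertex 2.846 -3.21 1.568
endloop
endfacet
facet normal -0.307 -0.636 -0.708
outer loop
vertex 2.846 -3.21 1.568
vertex 3.072 -5.057 3.128
vertex 1.985 -4.41 3.018
endloop
endfacet
facet normal 0.307 0.636 0.708
outer loop
vertex 2.307 -3.742 3.762
vertex 4.255 -3.19 2.422
vertex 3.168 -2.543 2.312
endloop
endfacet
facet normal -0.417 -0.580 0.700
outer loop
vertex 3.394 -4.39 3.872
vertex 2.307 -3.742 3.762
vertex 3.072 -5.057 3.128
endloop
endfacet
facet normal 0.307 0.636 0.708
outer loop
vertex 3.394 -4.39 3.872
vertex 4.255 -3.19 2.422
vertex 2.307 -3.742 3.762
endloop
endfacet
facet normal 0.416 0.580 -0.700
outer loop
vertex 3.168 -2.543 2.312
vertex 4.255 -3.19 2.422
vertex 2.846 -3.21 1.568
endloop
endfacet
facet normal -0.307 -0.636 -0.708
outer loop
vertex 3.933 -3.858 1.678
vertex 3.072 -5.057 3.128
vertex 2.846 -3.21 1.568
endloop
endfacet
facet normal 0.416 0.580 -0.701
outer loop
vertex 2.846 -3.21 1.568
vertex 4.255 -3.19 2.422
vertex 3.933 -3.858 1.678
endloop
endfacet
facet normal 0.856 -0.510 0.087
outer loop
vertex 3.933 -3.858 1.678
vertex 3.394 -4.39 3.872
vertex 3.072 -5.057 3.128
endloop
endfacet
facet normal 0.856 -0.509 0.087
outer loop
vertex 4.255 -3.19 2.422
vertex 3.394 -4.39 3.872
vertex 3.933 -3.858 1.678
endloop
endfacet

endsolid


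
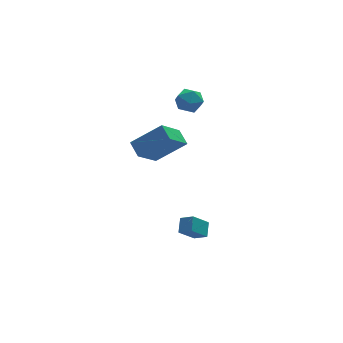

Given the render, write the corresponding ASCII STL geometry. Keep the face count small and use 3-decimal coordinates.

solid 
facet normal -0.708 -0.164 0.687
outer loop
vertex 1.65 -1.114 -3.099
vertex 1.984 -0.347 -2.571
vertex 1.086 -0.559 -3.548
endloop
endfacet
facet normal -0.338 -0.775 -0.534
outer loop
vertex 2.056 -0.333 -4.489
vertex 1.65 -1.114 -3.099
vertex 1.086 -0.559 -3.548
endloop
endfacet
facet normal -0.708 -0.164 0.687
outer loop
vertex 1.086 -0.559 -3.548
vertex 1.984 -0.347 -2.571
vertex 1.42 0.208 -3.02
endloop
endfacet
facet normal -0.620 0.610 -0.493
outer loop
vertex 1.42 0.208 -3.02
vertex 2.056 -0.333 -4.489
vertex 1.086 -0.559 -3.548
endloop
endfacet
facet normal 0.620 -0.610 0.493
outer loop
vertex 1.65 -1.114 -3.099
vertex 2.954 -0.121 -3.512
vertex 1.984 -0.347 -2.571
endloop
endfacet
facet normal -0.338 -0.775 -0.534
outer loop
vertex 2.62 -0.888 -4.04
vertex 1.65 -1.114 -3.099
vertex 2.056 -0.333 -4.489
endloop
endfacet
facet normal 0.620 -0.610 0.493
outer loop
vertex 2.62 -0.888 -4.04
vertex 2.954 -0.121 -3.512
vertex 1.65 -1.114 -3.099
endloop
endfacet
facet normal 0.338 0.775 0.534
outer loop
vertex 1.984 -0.347 -2.571
vertex 2.954 -0.121 -3.512
vertex 1.42 0.208 -3.02
endloop
endfacet
facet normal -0.620 0.610 -0.493
outer loop
vertex 2.39 0.434 -3.961
vertex 2.056 -0.333 -4.489
vertex 1.42 0.208 -3.02
endloop
endfacet
facet normal 0.338 0.775 0.534
outer loop
vertex 1.42 0.208 -3.02
vertex 2.954 -0.121 -3.512
vertex 2.39 0.434 -3.961
endloop
endfacet
facet normal 0.708 0.164 -0.687
outer loop
vertex 2.39 0.434 -3.961
vertex 2.62 -0.888 -4.04
vertex 2.056 -0.333 -4.489
endloop
endfacet
facet normal 0.708 0.164 -0.687
outer loop
vertex 2.954 -0.121 -3.512
vertex 2.62 -0.888 -4.04
vertex 2.39 0.434 -3.961
endloop
endfacet
facet normal -0.612 -0.437 0.659
outer loop
vertex 1.206 2.968 2.812
vertex -0.5 3.338 1.474
vertex 1.375 2.005 2.331
endloop
endfacet
facet normal 0.776 -0.168 0.608
outer loop
vertex 2.66 2.922 0.946
vertex 1.206 2.968 2.812
vertex 1.375 2.005 2.331
endloop
endfacet
facet normal -0.612 -0.437 0.659
outer loop
vertex 1.375 2.005 2.331
vertex -0.5 3.338 1.474
vertex -0.331 2.374 0.992
endloop
endfacet
facet normal 0.155 -0.884 -0.441
outer loop
vertex -0.331 2.374 0.992
vertex 2.66 2.922 0.946
vertex 1.375 2.005 2.331
endloop
endfacet
facet normal -0.155 0.884 0.442
outer loop
vertex 1.206 2.968 2.812
vertex 0.785 4.255 0.089
vertex -0.5 3.338 1.474
endloop
endfacet
facet normal 0.776 -0.168 0.608
outer loop
vertex 2.491 3.886 1.428
vertex 1.206 2.968 2.812
vertex 2.66 2.922 0.946
endloop
endfacet
facet normal -0.156 0.884 0.442
outer loop
vertex 2.491 3.886 1.428
vertex 0.785 4.255 0.089
vertex 1.206 2.968 2.812
endloop
endfacet
facet normal -0.776 0.168 -0.608
outer loop
vertex -0.5 3.338 1.474
vertex 0.785 4.255 0.089
vertex -0.331 2.374 0.992
endloop
endfacet
facet normal 0.155 -0.883 -0.442
outer loop
vertex 0.954 3.292 -0.392
vertex 2.66 2.922 0.946
vertex -0.331 2.374 0.992
endloop
endfacet
facet normal -0.775 0.168 -0.609
outer loop
vertex -0.331 2.374 0.992
vertex 0.785 4.255 0.089
vertex 0.954 3.292 -0.392
endloop
endfacet
facet normal 0.612 0.437 -0.659
outer loop
vertex 0.954 3.292 -0.392
vertex 2.491 3.886 1.428
vertex 2.66 2.922 0.946
endloop
endfacet
facet normal 0.612 0.437 -0.659
outer loop
vertex 0.785 4.255 0.089
vertex 2.491 3.886 1.428
vertex 0.954 3.292 -0.392
endloop
endfacet
facet normal -0.994 0.094 0.062
outer loop
vertex 2.396 4.37 3.707
vertex 2.304 3.467 3.594
vertex 2.389 3.816 4.435
endloop
endfacet
facet normal -0.667 0.596 0.447
outer loop
vertex 2.396 4.37 3.707
vertex 2.389 3.816 4.435
vertex 2.983 4.511 4.394
endloop
endfacet
facet normal -0.244 0.970 0.009
outer loop
vertex 2.396 4.37 3.707
vertex 2.983 4.511 4.394
vertex 3.265 4.59 3.528
endloop
endfacet
facet normal -0.310 0.697 -0.647
outer loop
vertex 2.396 4.37 3.707
vertex 3.265 4.59 3.528
vertex 2.846 3.945 3.034
endloop
endfacet
facet normal -0.773 0.156 -0.615
outer loop
vertex 2.396 4.37 3.707
vertex 2.846 3.945 3.034
vertex 2.304 3.467 3.594
endloop
endfacet
facet normal -0.253 0.271 0.929
outer loop
vertex 2.983 4.511 4.394
vertex 2.389 3.816 4.435
vertex 3.254 3.695 4.706
endloop
endfacet
facet normal -0.782 -0.544 0.305
outer loop
vertex 2.389 3.816 4.435
vertex 2.304 3.467 3.594
vertex 2.835 3.05 4.212
endloop
endfacet
facet normal -0.425 -0.443 -0.789
outer loop
vertex 2.304 3.467 3.594
vertex 2.846 3.945 3.034
vertex 3.117 3.129 3.346
endloop
endfacet
facet normal 0.324 0.433 -0.841
outer loop
vertex 2.846 3.945 3.034
vertex 3.265 4.59 3.528
vertex 3.711 3.824 3.305
endloop
endfacet
facet normal 0.431 0.875 0.220
outer loop
vertex 3.265 4.59 3.528
vertex 2.983 4.511 4.394
vertex 3.796 4.173 4.146
endloop
endfacet
facet normal 0.310 -0.697 0.647
outer loop
vertex 3.704 3.27 4.033
vertex 3.254 3.695 4.706
vertex 2.835 3.05 4.212
endloop
endfacet
facet normal 0.244 -0.970 -0.009
outer loop
vertex 3.704 3.27 4.033
vertex 2.835 3.05 4.212
vertex 3.117 3.129 3.346
endloop
endfacet
facet normal 0.667 -0.596 -0.447
outer loop
vertex 3.704 3.27 4.033
vertex 3.117 3.129 3.346
vertex 3.711 3.824 3.305
endloop
endfacet
facet normal 0.994 -0.094 -0.062
outer loop
vertex 3.704 3.27 4.033
vertex 3.711 3.824 3.305
vertex 3.796 4.173 4.146
endloop
endfacet
facet normal 0.773 -0.156 0.615
outer loop
vertex 3.704 3.27 4.033
vertex 3.796 4.173 4.146
vertex 3.254 3.695 4.706
endloop
endfacet
facet normal -0.324 -0.433 0.841
outer loop
vertex 2.835 3.05 4.212
vertex 3.254 3.695 4.706
vertex 2.389 3.816 4.435
endloop
endfacet
facet normal -0.431 -0.875 -0.220
outer loop
vertex 3.117 3.129 3.346
vertex 2.835 3.05 4.212
vertex 2.304 3.467 3.594
endloop
endfacet
facet normal 0.253 -0.271 -0.929
outer loop
vertex 3.711 3.824 3.305
vertex 3.117 3.129 3.346
vertex 2.846 3.945 3.034
endloop
endfacet
facet normal 0.782 0.544 -0.305
outer loop
vertex 3.796 4.173 4.146
vertex 3.711 3.824 3.305
vertex 3.265 4.59 3.528
endloop
endfacet
facet normal 0.425 0.443 0.789
outer loop
vertex 3.254 3.695 4.706
vertex 3.796 4.173 4.146
vertex 2.983 4.511 4.394
endloop
endfacet

endsolid


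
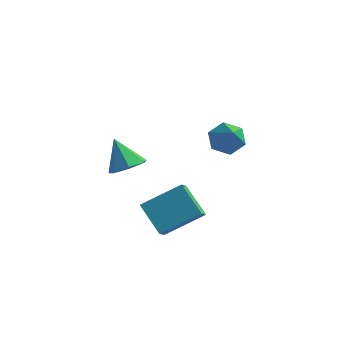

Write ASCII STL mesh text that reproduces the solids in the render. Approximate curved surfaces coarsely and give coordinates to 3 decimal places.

solid 
facet normal -0.387 0.591 -0.707
outer loop
vertex 3.884 1.9 -2.105
vertex 3.092 1.717 -1.825
vertex 3.52 2.388 -1.498
endloop
endfacet
facet normal 0.904 0.311 0.293
outer loop
vertex 3.884 1.9 -2.105
vertex 3.52 2.388 -1.498
vertex 3.808 0.623 -0.515
endloop
endfacet
facet normal -0.387 0.592 -0.707
outer loop
vertex 3.52 2.388 -1.498
vertex 3.092 1.717 -1.825
vertex 2.727 2.205 -1.217
endloop
endfacet
facet normal 0.184 0.501 0.846
outer loop
vertex 3.52 2.388 -1.498
vertex 2.727 2.205 -1.217
vertex 3.808 0.623 -0.515
endloop
endfacet
facet normal -0.388 0.591 -0.707
outer loop
vertex 2.727 2.205 -1.217
vertex 3.092 1.717 -1.825
vertex 2.3 1.534 -1.544
endloop
endfacet
facet normal -0.576 -0.031 0.817
outer loop
vertex 2.727 2.205 -1.217
vertex 2.3 1.534 -1.544
vertex 3.808 0.623 -0.515
endloop
endfacet
facet normal -0.388 0.591 -0.708
outer loop
vertex 2.3 1.534 -1.544
vertex 3.092 1.717 -1.825
vertex 2.665 1.046 -2.151
endloop
endfacet
facet normal -0.615 -0.753 0.235
outer loop
vertex 2.3 1.534 -1.544
vertex 2.665 1.046 -2.151
vertex 3.808 0.623 -0.515
endloop
endfacet
facet normal -0.388 0.591 -0.708
outer loop
vertex 2.665 1.046 -2.151
vertex 3.092 1.717 -1.825
vertex 3.457 1.229 -2.432
endloop
endfacet
facet normal 0.105 -0.942 -0.317
outer loop
vertex 2.665 1.046 -2.151
vertex 3.457 1.229 -2.432
vertex 3.808 0.623 -0.515
endloop
endfacet
facet normal -0.387 0.591 -0.708
outer loop
vertex 3.457 1.229 -2.432
vertex 3.092 1.717 -1.825
vertex 3.884 1.9 -2.105
endloop
endfacet
facet normal 0.865 -0.410 -0.288
outer loop
vertex 3.457 1.229 -2.432
vertex 3.884 1.9 -2.105
vertex 3.808 0.623 -0.515
endloop
endfacet
facet normal -0.702 0.406 0.585
outer loop
vertex 2.93 -2.875 -1.588
vertex 2.802 -2.072 -2.299
vertex 1.547 -3.922 -2.521
endloop
endfacet
facet normal 0.119 -0.743 0.658
outer loop
vertex 2.698 -4.588 -3.481
vertex 2.93 -2.875 -1.588
vertex 1.547 -3.922 -2.521
endloop
endfacet
facet normal -0.702 0.406 0.585
outer loop
vertex 1.547 -3.922 -2.521
vertex 2.802 -2.072 -2.299
vertex 1.419 -3.12 -3.232
endloop
endfacet
facet normal -0.702 -0.532 -0.473
outer loop
vertex 1.419 -3.12 -3.232
vertex 2.698 -4.588 -3.481
vertex 1.547 -3.922 -2.521
endloop
endfacet
facet normal 0.702 0.531 0.474
outer loop
vertex 2.93 -2.875 -1.588
vertex 3.953 -2.738 -3.259
vertex 2.802 -2.072 -2.299
endloop
endfacet
facet normal 0.119 -0.743 0.658
outer loop
vertex 4.081 -3.54 -2.548
vertex 2.93 -2.875 -1.588
vertex 2.698 -4.588 -3.481
endloop
endfacet
facet normal 0.702 0.532 0.473
outer loop
vertex 4.081 -3.54 -2.548
vertex 3.953 -2.738 -3.259
vertex 2.93 -2.875 -1.588
endloop
endfacet
facet normal -0.119 0.743 -0.658
outer loop
vertex 2.802 -2.072 -2.299
vertex 3.953 -2.738 -3.259
vertex 1.419 -3.12 -3.232
endloop
endfacet
facet normal -0.702 -0.531 -0.474
outer loop
vertex 2.57 -3.785 -4.192
vertex 2.698 -4.588 -3.481
vertex 1.419 -3.12 -3.232
endloop
endfacet
facet normal -0.119 0.744 -0.658
outer loop
vertex 1.419 -3.12 -3.232
vertex 3.953 -2.738 -3.259
vertex 2.57 -3.785 -4.192
endloop
endfacet
facet normal 0.702 -0.406 -0.585
outer loop
vertex 2.57 -3.785 -4.192
vertex 4.081 -3.54 -2.548
vertex 2.698 -4.588 -3.481
endloop
endfacet
facet normal 0.702 -0.406 -0.585
outer loop
vertex 3.953 -2.738 -3.259
vertex 4.081 -3.54 -2.548
vertex 2.57 -3.785 -4.192
endloop
endfacet
facet normal 0.528 -0.276 -0.803
outer loop
vertex 1.326 -2.946 -0.648
vertex 0.604 -2.972 -1.114
vertex 1.139 -2.31 -0.99
endloop
endfacet
facet normal 0.485 0.520 0.703
outer loop
vertex 1.326 -2.946 -0.648
vertex 1.139 -2.31 -0.99
vertex -0.204 -2.548 0.114
endloop
endfacet
facet normal 0.528 -0.277 -0.803
outer loop
vertex 1.139 -2.31 -0.99
vertex 0.604 -2.972 -1.114
vertex 0.549 -2.172 -1.426
endloop
endfacet
facet normal 0.038 0.966 0.254
outer loop
vertex 1.139 -2.31 -0.99
vertex 0.549 -2.172 -1.426
vertex -0.204 -2.548 0.114
endloop
endfacet
facet normal 0.528 -0.277 -0.803
outer loop
vertex 0.549 -2.172 -1.426
vertex 0.604 -2.972 -1.114
vertex 0.0 -2.637 -1.627
endloop
endfacet
facet normal -0.618 0.778 -0.112
outer loop
vertex 0.549 -2.172 -1.426
vertex 0.0 -2.637 -1.627
vertex -0.204 -2.548 0.114
endloop
endfacet
facet normal 0.529 -0.276 -0.803
outer loop
vertex 0.0 -2.637 -1.627
vertex 0.604 -2.972 -1.114
vertex -0.093 -3.353 -1.442
endloop
endfacet
facet normal -0.988 0.097 -0.121
outer loop
vertex 0.0 -2.637 -1.627
vertex -0.093 -3.353 -1.442
vertex -0.204 -2.548 0.114
endloop
endfacet
facet normal 0.529 -0.276 -0.803
outer loop
vertex -0.093 -3.353 -1.442
vertex 0.604 -2.972 -1.114
vertex 0.338 -3.783 -1.01
endloop
endfacet
facet normal -0.794 -0.561 0.234
outer loop
vertex -0.093 -3.353 -1.442
vertex 0.338 -3.783 -1.01
vertex -0.204 -2.548 0.114
endloop
endfacet
facet normal 0.529 -0.276 -0.802
outer loop
vertex 0.338 -3.783 -1.01
vertex 0.604 -2.972 -1.114
vertex 0.97 -3.601 -0.656
endloop
endfacet
facet normal -0.182 -0.704 0.686
outer loop
vertex 0.338 -3.783 -1.01
vertex 0.97 -3.601 -0.656
vertex -0.204 -2.548 0.114
endloop
endfacet
facet normal 0.528 -0.277 -0.803
outer loop
vertex 0.97 -3.601 -0.656
vertex 0.604 -2.972 -1.114
vertex 1.326 -2.946 -0.648
endloop
endfacet
facet normal 0.388 -0.222 0.895
outer loop
vertex 0.97 -3.601 -0.656
vertex 1.326 -2.946 -0.648
vertex -0.204 -2.548 0.114
endloop
endfacet

endsolid


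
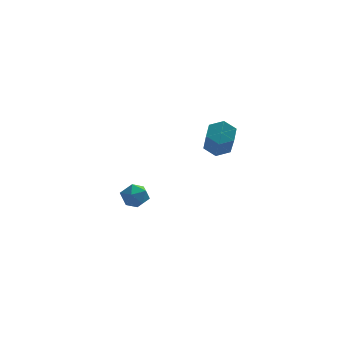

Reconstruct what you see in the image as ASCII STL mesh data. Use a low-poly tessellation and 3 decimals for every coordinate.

solid 
facet normal -0.100 0.686 0.721
outer loop
vertex -3.929 1.634 -3.474
vertex -3.633 1.101 -2.926
vertex -3.122 1.6 -3.33
endloop
endfacet
facet normal 0.026 0.996 0.091
outer loop
vertex -3.929 1.634 -3.474
vertex -3.122 1.6 -3.33
vertex -3.399 1.677 -4.098
endloop
endfacet
facet normal -0.489 0.795 -0.360
outer loop
vertex -3.929 1.634 -3.474
vertex -3.399 1.677 -4.098
vertex -4.08 1.226 -4.169
endloop
endfacet
facet normal -0.933 0.361 -0.009
outer loop
vertex -3.929 1.634 -3.474
vertex -4.08 1.226 -4.169
vertex -4.225 0.87 -3.444
endloop
endfacet
facet normal -0.692 0.294 0.660
outer loop
vertex -3.929 1.634 -3.474
vertex -4.225 0.87 -3.444
vertex -3.633 1.101 -2.926
endloop
endfacet
facet normal 0.647 0.746 -0.159
outer loop
vertex -3.399 1.677 -4.098
vertex -3.122 1.6 -3.33
vertex -2.775 1.17 -3.936
endloop
endfacet
facet normal 0.443 0.244 0.862
outer loop
vertex -3.122 1.6 -3.33
vertex -3.633 1.101 -2.926
vertex -2.92 0.814 -3.211
endloop
endfacet
facet normal -0.515 -0.390 0.763
outer loop
vertex -3.633 1.101 -2.926
vertex -4.225 0.87 -3.444
vertex -3.601 0.363 -3.282
endloop
endfacet
facet normal -0.905 -0.281 -0.319
outer loop
vertex -4.225 0.87 -3.444
vertex -4.08 1.226 -4.169
vertex -3.878 0.44 -4.05
endloop
endfacet
facet normal -0.186 0.420 -0.888
outer loop
vertex -4.08 1.226 -4.169
vertex -3.399 1.677 -4.098
vertex -3.367 0.939 -4.454
endloop
endfacet
facet normal 0.933 -0.361 0.009
outer loop
vertex -3.071 0.406 -3.906
vertex -2.775 1.17 -3.936
vertex -2.92 0.814 -3.211
endloop
endfacet
facet normal 0.489 -0.795 0.360
outer loop
vertex -3.071 0.406 -3.906
vertex -2.92 0.814 -3.211
vertex -3.601 0.363 -3.282
endloop
endfacet
facet normal -0.026 -0.996 -0.091
outer loop
vertex -3.071 0.406 -3.906
vertex -3.601 0.363 -3.282
vertex -3.878 0.44 -4.05
endloop
endfacet
facet normal 0.100 -0.686 -0.721
outer loop
vertex -3.071 0.406 -3.906
vertex -3.878 0.44 -4.05
vertex -3.367 0.939 -4.454
endloop
endfacet
facet normal 0.692 -0.294 -0.660
outer loop
vertex -3.071 0.406 -3.906
vertex -3.367 0.939 -4.454
vertex -2.775 1.17 -3.936
endloop
endfacet
facet normal 0.905 0.281 0.319
outer loop
vertex -2.92 0.814 -3.211
vertex -2.775 1.17 -3.936
vertex -3.122 1.6 -3.33
endloop
endfacet
facet normal 0.186 -0.420 0.888
outer loop
vertex -3.601 0.363 -3.282
vertex -2.92 0.814 -3.211
vertex -3.633 1.101 -2.926
endloop
endfacet
facet normal -0.647 -0.746 0.159
outer loop
vertex -3.878 0.44 -4.05
vertex -3.601 0.363 -3.282
vertex -4.225 0.87 -3.444
endloop
endfacet
facet normal -0.443 -0.244 -0.862
outer loop
vertex -3.367 0.939 -4.454
vertex -3.878 0.44 -4.05
vertex -4.08 1.226 -4.169
endloop
endfacet
facet normal 0.515 0.390 -0.763
outer loop
vertex -2.775 1.17 -3.936
vertex -3.367 0.939 -4.454
vertex -3.399 1.677 -4.098
endloop
endfacet
facet normal -0.118 0.675 -0.728
outer loop
vertex 1.399 -2.375 1.285
vertex 0.803 -2.105 1.632
vertex 1.474 -1.829 1.779
endloop
endfacet
facet normal 0.988 0.005 -0.156
outer loop
vertex 1.399 -2.375 1.285
vertex 1.474 -1.829 1.779
vertex 1.632 -3.705 2.721
endloop
endfacet
facet normal 0.988 0.005 -0.156
outer loop
vertex 1.632 -3.705 2.721
vertex 1.474 -1.829 1.779
vertex 1.707 -3.159 3.214
endloop
endfacet
facet normal 0.119 -0.674 0.729
outer loop
vertex 1.632 -3.705 2.721
vertex 1.707 -3.159 3.214
vertex 1.037 -3.435 3.068
endloop
endfacet
facet normal -0.118 0.675 -0.728
outer loop
vertex 1.474 -1.829 1.779
vertex 0.803 -2.105 1.632
vertex 0.879 -1.559 2.126
endloop
endfacet
facet normal 0.582 0.641 0.500
outer loop
vertex 1.474 -1.829 1.779
vertex 0.879 -1.559 2.126
vertex 1.707 -3.159 3.214
endloop
endfacet
facet normal 0.583 0.641 0.499
outer loop
vertex 1.707 -3.159 3.214
vertex 0.879 -1.559 2.126
vertex 1.112 -2.888 3.561
endloop
endfacet
facet normal 0.119 -0.674 0.729
outer loop
vertex 1.707 -3.159 3.214
vertex 1.112 -2.888 3.561
vertex 1.037 -3.435 3.068
endloop
endfacet
facet normal -0.118 0.675 -0.728
outer loop
vertex 0.879 -1.559 2.126
vertex 0.803 -2.105 1.632
vertex 0.208 -1.835 1.979
endloop
endfacet
facet normal -0.406 0.637 0.656
outer loop
vertex 0.879 -1.559 2.126
vertex 0.208 -1.835 1.979
vertex 1.112 -2.888 3.561
endloop
endfacet
facet normal -0.406 0.637 0.656
outer loop
vertex 1.112 -2.888 3.561
vertex 0.208 -1.835 1.979
vertex 0.441 -3.165 3.415
endloop
endfacet
facet normal 0.119 -0.674 0.729
outer loop
vertex 1.112 -2.888 3.561
vertex 0.441 -3.165 3.415
vertex 1.037 -3.435 3.068
endloop
endfacet
facet normal -0.119 0.674 -0.729
outer loop
vertex 0.208 -1.835 1.979
vertex 0.803 -2.105 1.632
vertex 0.133 -2.381 1.486
endloop
endfacet
facet normal -0.988 -0.005 0.156
outer loop
vertex 0.208 -1.835 1.979
vertex 0.133 -2.381 1.486
vertex 0.441 -3.165 3.415
endloop
endfacet
facet normal -0.988 -0.005 0.156
outer loop
vertex 0.441 -3.165 3.415
vertex 0.133 -2.381 1.486
vertex 0.366 -3.711 2.921
endloop
endfacet
facet normal 0.118 -0.675 0.728
outer loop
vertex 0.441 -3.165 3.415
vertex 0.366 -3.711 2.921
vertex 1.037 -3.435 3.068
endloop
endfacet
facet normal -0.119 0.674 -0.729
outer loop
vertex 0.133 -2.381 1.486
vertex 0.803 -2.105 1.632
vertex 0.728 -2.652 1.139
endloop
endfacet
facet normal -0.583 -0.641 -0.499
outer loop
vertex 0.133 -2.381 1.486
vertex 0.728 -2.652 1.139
vertex 0.366 -3.711 2.921
endloop
endfacet
facet normal -0.582 -0.641 -0.499
outer loop
vertex 0.366 -3.711 2.921
vertex 0.728 -2.652 1.139
vertex 0.961 -3.981 2.574
endloop
endfacet
facet normal 0.118 -0.675 0.728
outer loop
vertex 0.366 -3.711 2.921
vertex 0.961 -3.981 2.574
vertex 1.037 -3.435 3.068
endloop
endfacet
facet normal -0.119 0.674 -0.729
outer loop
vertex 0.728 -2.652 1.139
vertex 0.803 -2.105 1.632
vertex 1.399 -2.375 1.285
endloop
endfacet
facet normal 0.406 -0.637 -0.656
outer loop
vertex 0.728 -2.652 1.139
vertex 1.399 -2.375 1.285
vertex 0.961 -3.981 2.574
endloop
endfacet
facet normal 0.406 -0.637 -0.656
outer loop
vertex 0.961 -3.981 2.574
vertex 1.399 -2.375 1.285
vertex 1.632 -3.705 2.721
endloop
endfacet
facet normal 0.118 -0.675 0.728
outer loop
vertex 0.961 -3.981 2.574
vertex 1.632 -3.705 2.721
vertex 1.037 -3.435 3.068
endloop
endfacet

endsolid


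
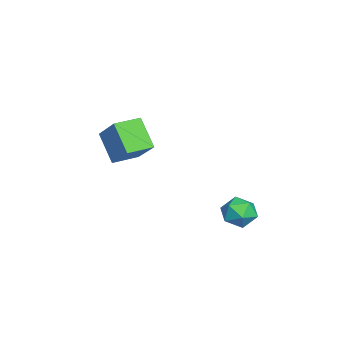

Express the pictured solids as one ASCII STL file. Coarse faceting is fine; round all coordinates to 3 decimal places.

solid 
facet normal -0.645 -0.397 -0.653
outer loop
vertex -4.355 -1.844 -2.01
vertex -4.93 -0.967 -1.975
vertex -3.615 -1.317 -3.062
endloop
endfacet
facet normal 0.548 -0.836 -0.033
outer loop
vertex -2.57 -0.673 -2.005
vertex -4.355 -1.844 -2.01
vertex -3.615 -1.317 -3.062
endloop
endfacet
facet normal -0.645 -0.398 -0.652
outer loop
vertex -3.615 -1.317 -3.062
vertex -4.93 -0.967 -1.975
vertex -4.191 -0.44 -3.027
endloop
endfacet
facet normal 0.532 0.380 -0.757
outer loop
vertex -4.191 -0.44 -3.027
vertex -2.57 -0.673 -2.005
vertex -3.615 -1.317 -3.062
endloop
endfacet
facet normal -0.532 -0.379 0.757
outer loop
vertex -4.355 -1.844 -2.01
vertex -3.885 -0.323 -0.918
vertex -4.93 -0.967 -1.975
endloop
endfacet
facet normal 0.548 -0.836 -0.033
outer loop
vertex -3.309 -1.2 -0.953
vertex -4.355 -1.844 -2.01
vertex -2.57 -0.673 -2.005
endloop
endfacet
facet normal -0.532 -0.379 0.757
outer loop
vertex -3.309 -1.2 -0.953
vertex -3.885 -0.323 -0.918
vertex -4.355 -1.844 -2.01
endloop
endfacet
facet normal -0.549 0.835 0.033
outer loop
vertex -4.93 -0.967 -1.975
vertex -3.885 -0.323 -0.918
vertex -4.191 -0.44 -3.027
endloop
endfacet
facet normal 0.532 0.379 -0.757
outer loop
vertex -3.145 0.204 -1.97
vertex -2.57 -0.673 -2.005
vertex -4.191 -0.44 -3.027
endloop
endfacet
facet normal -0.548 0.836 0.033
outer loop
vertex -4.191 -0.44 -3.027
vertex -3.885 -0.323 -0.918
vertex -3.145 0.204 -1.97
endloop
endfacet
facet normal 0.645 0.397 0.652
outer loop
vertex -3.145 0.204 -1.97
vertex -3.309 -1.2 -0.953
vertex -2.57 -0.673 -2.005
endloop
endfacet
facet normal 0.645 0.398 0.653
outer loop
vertex -3.885 -0.323 -0.918
vertex -3.309 -1.2 -0.953
vertex -3.145 0.204 -1.97
endloop
endfacet
facet normal -0.910 0.119 0.396
outer loop
vertex -0.978 3.113 -3.591
vertex -0.701 3.113 -2.955
vertex -0.774 3.71 -3.302
endloop
endfacet
facet normal -0.872 0.420 -0.251
outer loop
vertex -0.978 3.113 -3.591
vertex -0.774 3.71 -3.302
vertex -0.641 3.586 -3.971
endloop
endfacet
facet normal -0.689 -0.087 -0.719
outer loop
vertex -0.978 3.113 -3.591
vertex -0.641 3.586 -3.971
vertex -0.486 2.913 -4.038
endloop
endfacet
facet normal -0.614 -0.701 -0.362
outer loop
vertex -0.978 3.113 -3.591
vertex -0.486 2.913 -4.038
vertex -0.523 2.621 -3.41
endloop
endfacet
facet normal -0.751 -0.574 0.327
outer loop
vertex -0.978 3.113 -3.591
vertex -0.523 2.621 -3.41
vertex -0.701 3.113 -2.955
endloop
endfacet
facet normal -0.351 0.906 -0.238
outer loop
vertex -0.641 3.586 -3.971
vertex -0.774 3.71 -3.302
vertex -0.157 3.879 -3.57
endloop
endfacet
facet normal -0.413 0.419 0.808
outer loop
vertex -0.774 3.71 -3.302
vertex -0.701 3.113 -2.955
vertex -0.194 3.587 -2.942
endloop
endfacet
facet normal -0.154 -0.700 0.697
outer loop
vertex -0.701 3.113 -2.955
vertex -0.523 2.621 -3.41
vertex -0.039 2.914 -3.009
endloop
endfacet
facet normal 0.067 -0.906 -0.417
outer loop
vertex -0.523 2.621 -3.41
vertex -0.486 2.913 -4.038
vertex 0.094 2.79 -3.678
endloop
endfacet
facet normal -0.055 0.086 -0.995
outer loop
vertex -0.486 2.913 -4.038
vertex -0.641 3.586 -3.971
vertex 0.021 3.387 -4.025
endloop
endfacet
facet normal 0.614 0.701 0.362
outer loop
vertex 0.298 3.387 -3.389
vertex -0.157 3.879 -3.57
vertex -0.194 3.587 -2.942
endloop
endfacet
facet normal 0.689 0.087 0.719
outer loop
vertex 0.298 3.387 -3.389
vertex -0.194 3.587 -2.942
vertex -0.039 2.914 -3.009
endloop
endfacet
facet normal 0.872 -0.420 0.251
outer loop
vertex 0.298 3.387 -3.389
vertex -0.039 2.914 -3.009
vertex 0.094 2.79 -3.678
endloop
endfacet
facet normal 0.910 -0.119 -0.396
outer loop
vertex 0.298 3.387 -3.389
vertex 0.094 2.79 -3.678
vertex 0.021 3.387 -4.025
endloop
endfacet
facet normal 0.751 0.574 -0.327
outer loop
vertex 0.298 3.387 -3.389
vertex 0.021 3.387 -4.025
vertex -0.157 3.879 -3.57
endloop
endfacet
facet normal -0.067 0.906 0.417
outer loop
vertex -0.194 3.587 -2.942
vertex -0.157 3.879 -3.57
vertex -0.774 3.71 -3.302
endloop
endfacet
facet normal 0.055 -0.086 0.995
outer loop
vertex -0.039 2.914 -3.009
vertex -0.194 3.587 -2.942
vertex -0.701 3.113 -2.955
endloop
endfacet
facet normal 0.351 -0.906 0.238
outer loop
vertex 0.094 2.79 -3.678
vertex -0.039 2.914 -3.009
vertex -0.523 2.621 -3.41
endloop
endfacet
facet normal 0.413 -0.419 -0.808
outer loop
vertex 0.021 3.387 -4.025
vertex 0.094 2.79 -3.678
vertex -0.486 2.913 -4.038
endloop
endfacet
facet normal 0.154 0.700 -0.697
outer loop
vertex -0.157 3.879 -3.57
vertex 0.021 3.387 -4.025
vertex -0.641 3.586 -3.971
endloop
endfacet

endsolid


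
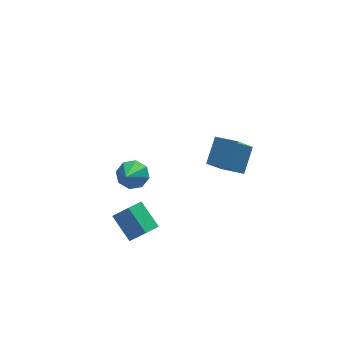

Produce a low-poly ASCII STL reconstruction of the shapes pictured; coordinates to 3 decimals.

solid 
facet normal 0.331 0.718 -0.612
outer loop
vertex -1.179 3.038 -2.975
vertex -2.045 2.979 -3.512
vertex -1.731 3.521 -2.707
endloop
endfacet
facet normal 0.428 -0.012 0.904
outer loop
vertex -1.179 3.038 -2.975
vertex -1.731 3.521 -2.707
vertex -2.715 1.521 -2.268
endloop
endfacet
facet normal 0.331 0.718 -0.612
outer loop
vertex -1.731 3.521 -2.707
vertex -2.045 2.979 -3.512
vertex -2.466 3.686 -2.911
endloop
endfacet
facet normal -0.192 0.300 0.935
outer loop
vertex -1.731 3.521 -2.707
vertex -2.466 3.686 -2.911
vertex -2.715 1.521 -2.268
endloop
endfacet
facet normal 0.330 0.718 -0.613
outer loop
vertex -2.466 3.686 -2.911
vertex -2.045 2.979 -3.512
vertex -2.955 3.437 -3.466
endloop
endfacet
facet normal -0.779 0.259 0.570
outer loop
vertex -2.466 3.686 -2.911
vertex -2.955 3.437 -3.466
vertex -2.715 1.521 -2.268
endloop
endfacet
facet normal 0.330 0.718 -0.613
outer loop
vertex -2.955 3.437 -3.466
vertex -2.045 2.979 -3.512
vertex -2.91 2.919 -4.049
endloop
endfacet
facet normal -0.994 -0.111 0.022
outer loop
vertex -2.955 3.437 -3.466
vertex -2.91 2.919 -4.049
vertex -2.715 1.521 -2.268
endloop
endfacet
facet normal 0.331 0.718 -0.613
outer loop
vertex -2.91 2.919 -4.049
vertex -2.045 2.979 -3.512
vertex -2.358 2.436 -4.317
endloop
endfacet
facet normal -0.706 -0.592 -0.388
outer loop
vertex -2.91 2.919 -4.049
vertex -2.358 2.436 -4.317
vertex -2.715 1.521 -2.268
endloop
endfacet
facet normal 0.331 0.718 -0.613
outer loop
vertex -2.358 2.436 -4.317
vertex -2.045 2.979 -3.512
vertex -1.623 2.271 -4.113
endloop
endfacet
facet normal -0.087 -0.904 -0.419
outer loop
vertex -2.358 2.436 -4.317
vertex -1.623 2.271 -4.113
vertex -2.715 1.521 -2.268
endloop
endfacet
facet normal 0.331 0.717 -0.613
outer loop
vertex -1.623 2.271 -4.113
vertex -2.045 2.979 -3.512
vertex -1.134 2.52 -3.558
endloop
endfacet
facet normal 0.501 -0.864 -0.054
outer loop
vertex -1.623 2.271 -4.113
vertex -1.134 2.52 -3.558
vertex -2.715 1.521 -2.268
endloop
endfacet
facet normal 0.331 0.718 -0.612
outer loop
vertex -1.134 2.52 -3.558
vertex -2.045 2.979 -3.512
vertex -1.179 3.038 -2.975
endloop
endfacet
facet normal 0.715 -0.494 0.494
outer loop
vertex -1.134 2.52 -3.558
vertex -1.179 3.038 -2.975
vertex -2.715 1.521 -2.268
endloop
endfacet
facet normal -0.751 -0.617 0.235
outer loop
vertex -2.479 -3.199 -3.051
vertex -3.196 -1.873 -1.862
vertex -3.302 -2.629 -4.182
endloop
endfacet
facet normal 0.373 -0.691 -0.620
outer loop
vertex -2.424 -1.907 -4.458
vertex -2.479 -3.199 -3.051
vertex -3.302 -2.629 -4.182
endloop
endfacet
facet normal -0.751 -0.617 0.235
outer loop
vertex -3.302 -2.629 -4.182
vertex -3.196 -1.873 -1.862
vertex -4.019 -1.303 -2.993
endloop
endfacet
facet normal -0.545 0.377 -0.749
outer loop
vertex -4.019 -1.303 -2.993
vertex -2.424 -1.907 -4.458
vertex -3.302 -2.629 -4.182
endloop
endfacet
facet normal 0.545 -0.377 0.749
outer loop
vertex -2.479 -3.199 -3.051
vertex -2.318 -1.151 -2.138
vertex -3.196 -1.873 -1.862
endloop
endfacet
facet normal 0.373 -0.691 -0.620
outer loop
vertex -1.601 -2.477 -3.327
vertex -2.479 -3.199 -3.051
vertex -2.424 -1.907 -4.458
endloop
endfacet
facet normal 0.545 -0.377 0.749
outer loop
vertex -1.601 -2.477 -3.327
vertex -2.318 -1.151 -2.138
vertex -2.479 -3.199 -3.051
endloop
endfacet
facet normal -0.373 0.691 0.620
outer loop
vertex -3.196 -1.873 -1.862
vertex -2.318 -1.151 -2.138
vertex -4.019 -1.303 -2.993
endloop
endfacet
facet normal -0.545 0.377 -0.749
outer loop
vertex -3.141 -0.581 -3.269
vertex -2.424 -1.907 -4.458
vertex -4.019 -1.303 -2.993
endloop
endfacet
facet normal -0.373 0.691 0.620
outer loop
vertex -4.019 -1.303 -2.993
vertex -2.318 -1.151 -2.138
vertex -3.141 -0.581 -3.269
endloop
endfacet
facet normal 0.751 0.617 -0.235
outer loop
vertex -3.141 -0.581 -3.269
vertex -1.601 -2.477 -3.327
vertex -2.424 -1.907 -4.458
endloop
endfacet
facet normal 0.751 0.617 -0.235
outer loop
vertex -2.318 -1.151 -2.138
vertex -1.601 -2.477 -3.327
vertex -3.141 -0.581 -3.269
endloop
endfacet
facet normal -0.760 0.637 -0.129
outer loop
vertex 1.428 -3.143 4.805
vertex 2.511 -2.171 3.236
vertex 0.693 -4.263 3.603
endloop
endfacet
facet normal -0.507 -0.454 0.733
outer loop
vertex 1.749 -5.149 3.784
vertex 1.428 -3.143 4.805
vertex 0.693 -4.263 3.603
endloop
endfacet
facet normal -0.760 0.637 -0.130
outer loop
vertex 0.693 -4.263 3.603
vertex 2.511 -2.171 3.236
vertex 1.776 -3.291 2.035
endloop
endfacet
facet normal -0.408 -0.623 -0.668
outer loop
vertex 1.776 -3.291 2.035
vertex 1.749 -5.149 3.784
vertex 0.693 -4.263 3.603
endloop
endfacet
facet normal 0.408 0.623 0.668
outer loop
vertex 1.428 -3.143 4.805
vertex 3.567 -3.057 3.417
vertex 2.511 -2.171 3.236
endloop
endfacet
facet normal -0.506 -0.454 0.733
outer loop
vertex 2.484 -4.029 4.985
vertex 1.428 -3.143 4.805
vertex 1.749 -5.149 3.784
endloop
endfacet
facet normal 0.408 0.622 0.668
outer loop
vertex 2.484 -4.029 4.985
vertex 3.567 -3.057 3.417
vertex 1.428 -3.143 4.805
endloop
endfacet
facet normal 0.506 0.454 -0.733
outer loop
vertex 2.511 -2.171 3.236
vertex 3.567 -3.057 3.417
vertex 1.776 -3.291 2.035
endloop
endfacet
facet normal -0.408 -0.622 -0.668
outer loop
vertex 2.832 -4.177 2.215
vertex 1.749 -5.149 3.784
vertex 1.776 -3.291 2.035
endloop
endfacet
facet normal 0.506 0.454 -0.733
outer loop
vertex 1.776 -3.291 2.035
vertex 3.567 -3.057 3.417
vertex 2.832 -4.177 2.215
endloop
endfacet
facet normal 0.760 -0.637 0.129
outer loop
vertex 2.832 -4.177 2.215
vertex 2.484 -4.029 4.985
vertex 1.749 -5.149 3.784
endloop
endfacet
facet normal 0.760 -0.637 0.129
outer loop
vertex 3.567 -3.057 3.417
vertex 2.484 -4.029 4.985
vertex 2.832 -4.177 2.215
endloop
endfacet

endsolid


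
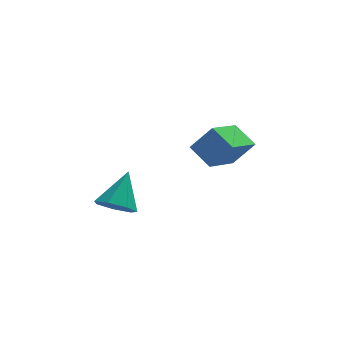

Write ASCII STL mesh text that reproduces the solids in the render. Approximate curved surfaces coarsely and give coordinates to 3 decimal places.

solid 
facet normal -0.329 -0.615 -0.716
outer loop
vertex -2.128 -5.118 -1.505
vertex -2.55 -4.43 -1.902
vertex -1.71 -4.725 -2.035
endloop
endfacet
facet normal 0.845 -0.304 0.441
outer loop
vertex -2.128 -5.118 -1.505
vertex -1.71 -4.725 -2.035
vertex -1.95 -3.31 -0.598
endloop
endfacet
facet normal -0.329 -0.614 -0.717
outer loop
vertex -1.71 -4.725 -2.035
vertex -2.55 -4.43 -1.902
vertex -1.924 -4.109 -2.464
endloop
endfacet
facet normal 0.959 0.264 -0.100
outer loop
vertex -1.71 -4.725 -2.035
vertex -1.924 -4.109 -2.464
vertex -1.95 -3.31 -0.598
endloop
endfacet
facet normal -0.328 -0.615 -0.717
outer loop
vertex -1.924 -4.109 -2.464
vertex -2.55 -4.43 -1.902
vertex -2.61 -3.735 -2.471
endloop
endfacet
facet normal 0.452 0.822 -0.346
outer loop
vertex -1.924 -4.109 -2.464
vertex -2.61 -3.735 -2.471
vertex -1.95 -3.31 -0.598
endloop
endfacet
facet normal -0.329 -0.615 -0.716
outer loop
vertex -2.61 -3.735 -2.471
vertex -2.55 -4.43 -1.902
vertex -3.25 -3.884 -2.049
endloop
endfacet
facet normal -0.295 0.949 -0.112
outer loop
vertex -2.61 -3.735 -2.471
vertex -3.25 -3.884 -2.049
vertex -1.95 -3.31 -0.598
endloop
endfacet
facet normal -0.329 -0.615 -0.716
outer loop
vertex -3.25 -3.884 -2.049
vertex -2.55 -4.43 -1.902
vertex -3.363 -4.444 -1.516
endloop
endfacet
facet normal -0.718 0.550 0.426
outer loop
vertex -3.25 -3.884 -2.049
vertex -3.363 -4.444 -1.516
vertex -1.95 -3.31 -0.598
endloop
endfacet
facet normal -0.329 -0.616 -0.716
outer loop
vertex -3.363 -4.444 -1.516
vertex -2.55 -4.43 -1.902
vertex -2.863 -4.993 -1.274
endloop
endfacet
facet normal -0.500 -0.075 0.863
outer loop
vertex -3.363 -4.444 -1.516
vertex -2.863 -4.993 -1.274
vertex -1.95 -3.31 -0.598
endloop
endfacet
facet normal -0.330 -0.615 -0.716
outer loop
vertex -2.863 -4.993 -1.274
vertex -2.55 -4.43 -1.902
vertex -2.128 -5.118 -1.505
endloop
endfacet
facet normal 0.196 -0.455 0.869
outer loop
vertex -2.863 -4.993 -1.274
vertex -2.128 -5.118 -1.505
vertex -1.95 -3.31 -0.598
endloop
endfacet
facet normal -0.620 0.070 -0.781
outer loop
vertex 1.299 -2.987 -0.693
vertex 0.583 -2.116 -0.046
vertex 2.405 -1.524 -1.439
endloop
endfacet
facet normal 0.551 -0.670 -0.497
outer loop
vertex 3.297 -1.624 -0.314
vertex 1.299 -2.987 -0.693
vertex 2.405 -1.524 -1.439
endloop
endfacet
facet normal -0.620 0.069 -0.782
outer loop
vertex 2.405 -1.524 -1.439
vertex 0.583 -2.116 -0.046
vertex 1.688 -0.653 -0.793
endloop
endfacet
facet normal 0.558 0.739 -0.377
outer loop
vertex 1.688 -0.653 -0.793
vertex 3.297 -1.624 -0.314
vertex 2.405 -1.524 -1.439
endloop
endfacet
facet normal -0.558 -0.739 0.377
outer loop
vertex 1.299 -2.987 -0.693
vertex 1.475 -2.216 1.079
vertex 0.583 -2.116 -0.046
endloop
endfacet
facet normal 0.551 -0.670 -0.497
outer loop
vertex 2.192 -3.087 0.433
vertex 1.299 -2.987 -0.693
vertex 3.297 -1.624 -0.314
endloop
endfacet
facet normal -0.558 -0.739 0.377
outer loop
vertex 2.192 -3.087 0.433
vertex 1.475 -2.216 1.079
vertex 1.299 -2.987 -0.693
endloop
endfacet
facet normal -0.551 0.670 0.497
outer loop
vertex 0.583 -2.116 -0.046
vertex 1.475 -2.216 1.079
vertex 1.688 -0.653 -0.793
endloop
endfacet
facet normal 0.558 0.739 -0.377
outer loop
vertex 2.581 -0.753 0.333
vertex 3.297 -1.624 -0.314
vertex 1.688 -0.653 -0.793
endloop
endfacet
facet normal -0.551 0.670 0.497
outer loop
vertex 1.688 -0.653 -0.793
vertex 1.475 -2.216 1.079
vertex 2.581 -0.753 0.333
endloop
endfacet
facet normal 0.621 -0.070 0.781
outer loop
vertex 2.581 -0.753 0.333
vertex 2.192 -3.087 0.433
vertex 3.297 -1.624 -0.314
endloop
endfacet
facet normal 0.620 -0.070 0.782
outer loop
vertex 1.475 -2.216 1.079
vertex 2.192 -3.087 0.433
vertex 2.581 -0.753 0.333
endloop
endfacet

endsolid
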